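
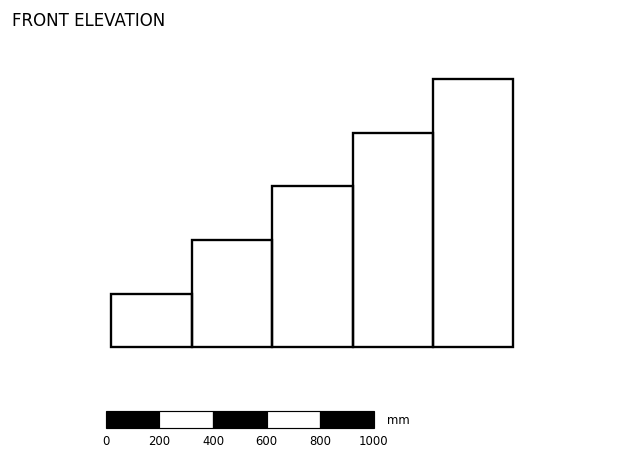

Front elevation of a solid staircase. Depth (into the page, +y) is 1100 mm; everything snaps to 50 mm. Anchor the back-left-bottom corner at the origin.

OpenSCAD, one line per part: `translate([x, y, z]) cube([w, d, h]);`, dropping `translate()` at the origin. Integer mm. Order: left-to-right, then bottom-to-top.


cube([300, 1100, 200]);
translate([300, 0, 0]) cube([300, 1100, 400]);
translate([600, 0, 0]) cube([300, 1100, 600]);
translate([900, 0, 0]) cube([300, 1100, 800]);
translate([1200, 0, 0]) cube([300, 1100, 1000]);


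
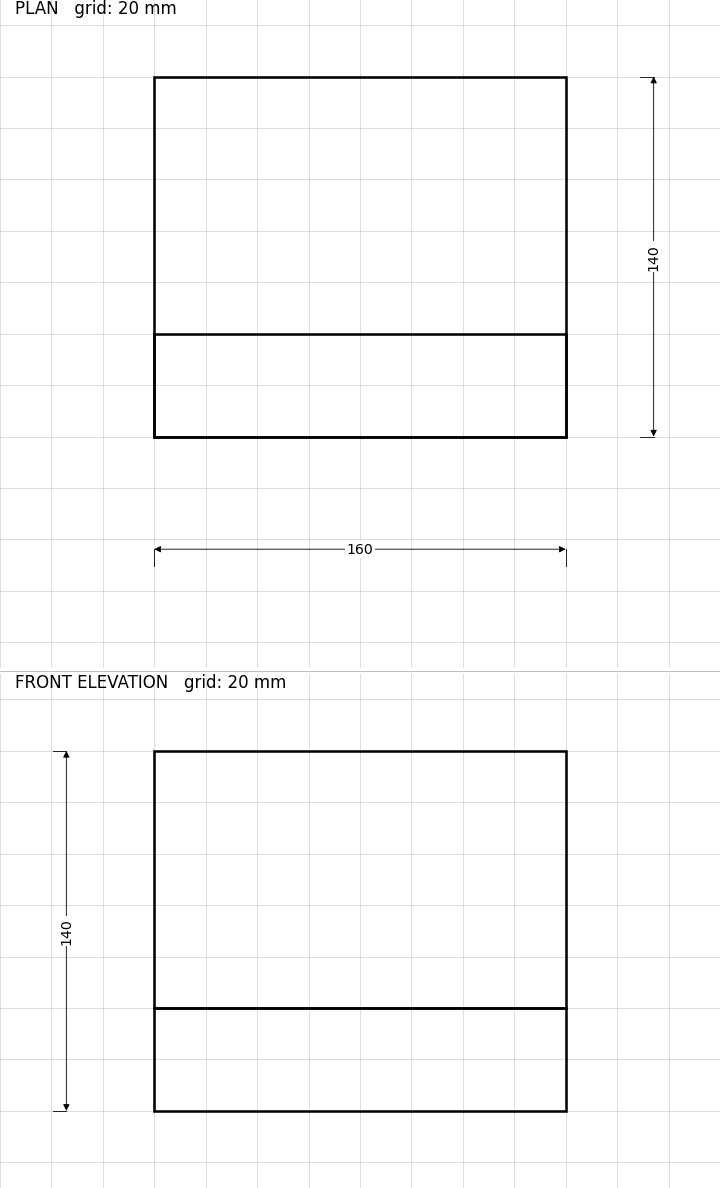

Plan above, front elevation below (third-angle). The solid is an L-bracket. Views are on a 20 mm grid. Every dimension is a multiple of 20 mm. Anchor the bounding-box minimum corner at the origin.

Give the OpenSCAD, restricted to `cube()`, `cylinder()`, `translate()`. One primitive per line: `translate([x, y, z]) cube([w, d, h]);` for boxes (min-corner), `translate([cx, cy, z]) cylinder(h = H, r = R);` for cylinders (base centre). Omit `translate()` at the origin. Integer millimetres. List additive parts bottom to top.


cube([160, 140, 40]);
translate([0, 0, 40]) cube([160, 40, 100]);


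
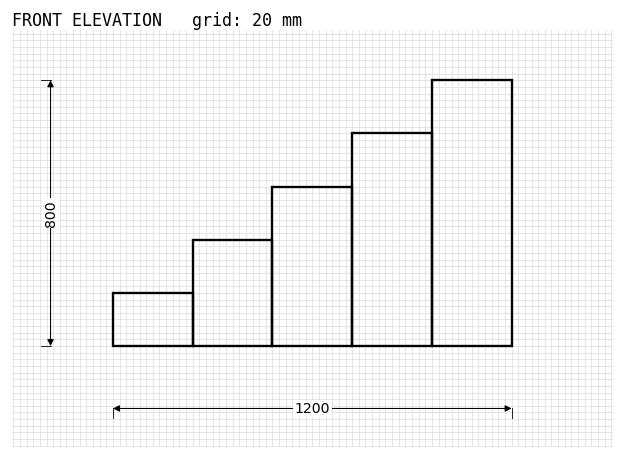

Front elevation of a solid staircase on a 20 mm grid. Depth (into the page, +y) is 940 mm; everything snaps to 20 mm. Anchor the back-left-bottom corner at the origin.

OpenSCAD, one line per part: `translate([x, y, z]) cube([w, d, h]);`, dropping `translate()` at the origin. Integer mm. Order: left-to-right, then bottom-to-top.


cube([240, 940, 160]);
translate([240, 0, 0]) cube([240, 940, 320]);
translate([480, 0, 0]) cube([240, 940, 480]);
translate([720, 0, 0]) cube([240, 940, 640]);
translate([960, 0, 0]) cube([240, 940, 800]);


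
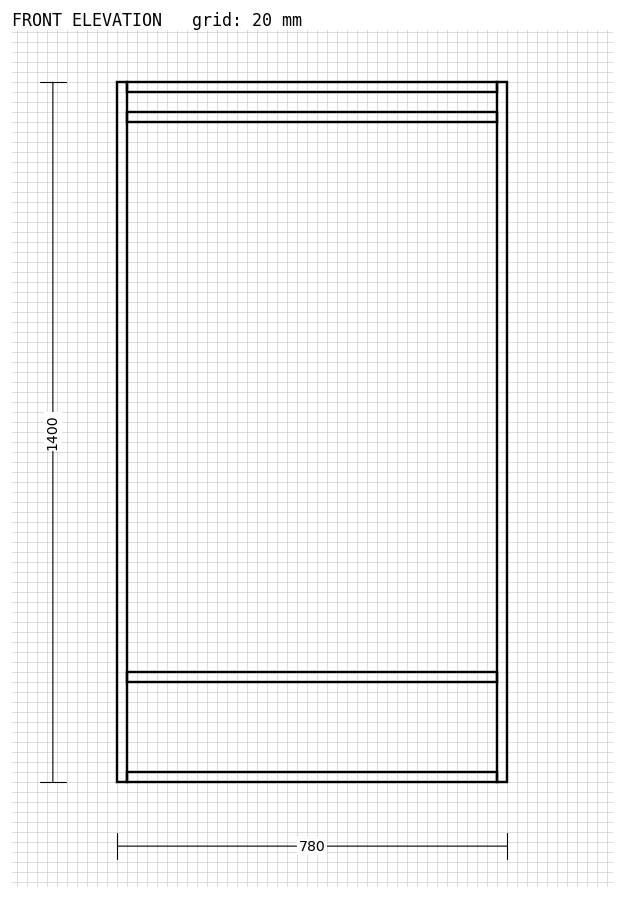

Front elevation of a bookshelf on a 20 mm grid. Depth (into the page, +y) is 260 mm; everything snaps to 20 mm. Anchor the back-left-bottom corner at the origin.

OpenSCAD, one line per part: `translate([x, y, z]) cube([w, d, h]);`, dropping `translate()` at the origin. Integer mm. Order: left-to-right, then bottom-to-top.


cube([20, 260, 1400]);
translate([20, 0, 0]) cube([740, 260, 20]);
translate([20, 0, 200]) cube([740, 260, 20]);
translate([20, 0, 1320]) cube([740, 260, 20]);
translate([20, 0, 1380]) cube([740, 260, 20]);
translate([760, 0, 0]) cube([20, 260, 1400]);


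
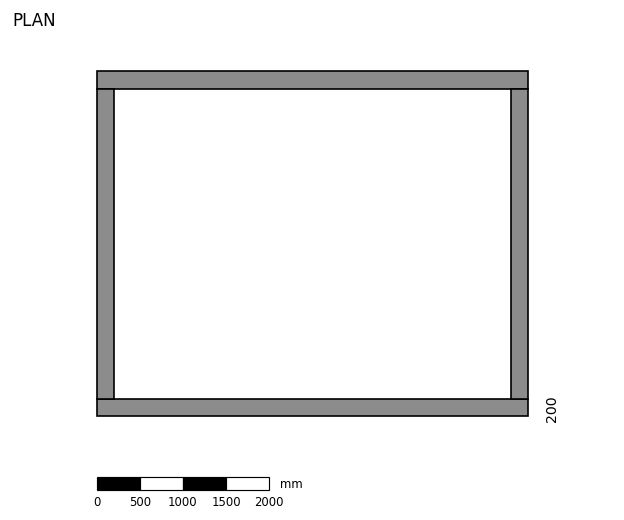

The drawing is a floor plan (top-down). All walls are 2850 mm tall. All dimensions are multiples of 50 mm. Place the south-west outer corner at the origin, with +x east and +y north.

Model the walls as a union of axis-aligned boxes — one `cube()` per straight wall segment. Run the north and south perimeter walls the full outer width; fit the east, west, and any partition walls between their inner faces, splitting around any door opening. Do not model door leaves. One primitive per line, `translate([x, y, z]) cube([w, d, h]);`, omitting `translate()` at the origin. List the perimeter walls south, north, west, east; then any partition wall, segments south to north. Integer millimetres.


cube([5000, 200, 2850]);
translate([0, 3800, 0]) cube([5000, 200, 2850]);
translate([0, 200, 0]) cube([200, 3600, 2850]);
translate([4800, 200, 0]) cube([200, 3600, 2850]);


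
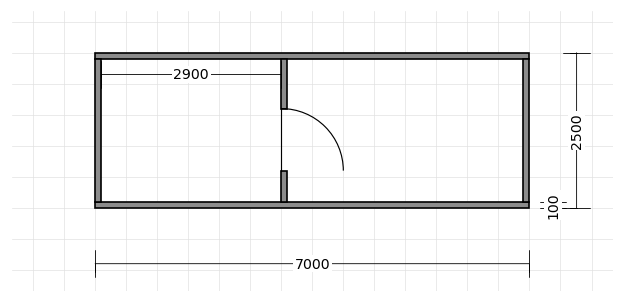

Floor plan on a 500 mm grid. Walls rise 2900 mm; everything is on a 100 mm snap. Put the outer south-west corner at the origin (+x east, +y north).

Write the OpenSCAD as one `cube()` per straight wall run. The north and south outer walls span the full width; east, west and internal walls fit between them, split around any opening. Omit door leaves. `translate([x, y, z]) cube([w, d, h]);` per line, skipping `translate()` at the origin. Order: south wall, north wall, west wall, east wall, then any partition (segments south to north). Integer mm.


cube([7000, 100, 2900]);
translate([0, 2400, 0]) cube([7000, 100, 2900]);
translate([0, 100, 0]) cube([100, 2300, 2900]);
translate([6900, 100, 0]) cube([100, 2300, 2900]);
translate([3000, 100, 0]) cube([100, 500, 2900]);
translate([3000, 1600, 0]) cube([100, 800, 2900]);


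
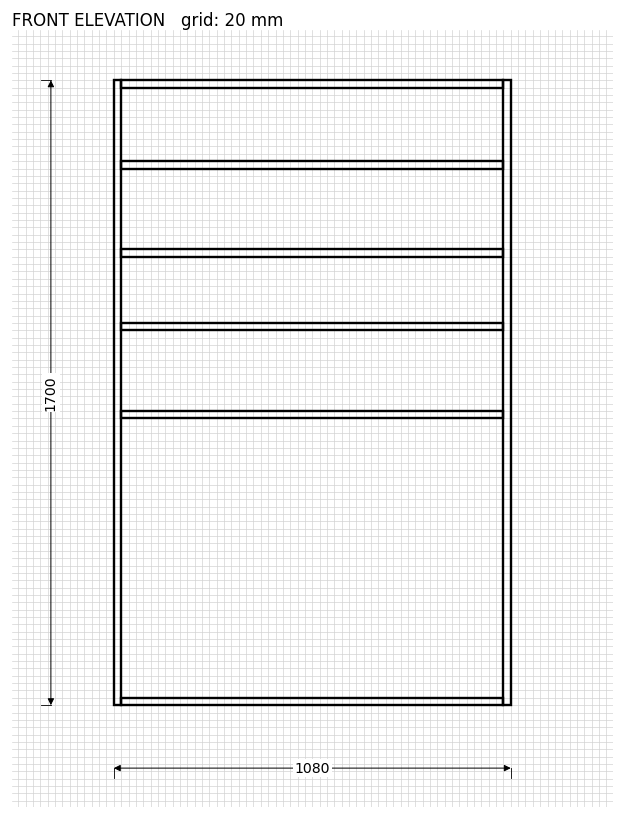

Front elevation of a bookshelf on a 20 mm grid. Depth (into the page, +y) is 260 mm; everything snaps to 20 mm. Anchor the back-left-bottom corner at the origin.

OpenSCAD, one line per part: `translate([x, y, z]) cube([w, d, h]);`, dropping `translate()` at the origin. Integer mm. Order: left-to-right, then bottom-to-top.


cube([20, 260, 1700]);
translate([20, 0, 0]) cube([1040, 260, 20]);
translate([20, 0, 780]) cube([1040, 260, 20]);
translate([20, 0, 1020]) cube([1040, 260, 20]);
translate([20, 0, 1220]) cube([1040, 260, 20]);
translate([20, 0, 1460]) cube([1040, 260, 20]);
translate([20, 0, 1680]) cube([1040, 260, 20]);
translate([1060, 0, 0]) cube([20, 260, 1700]);


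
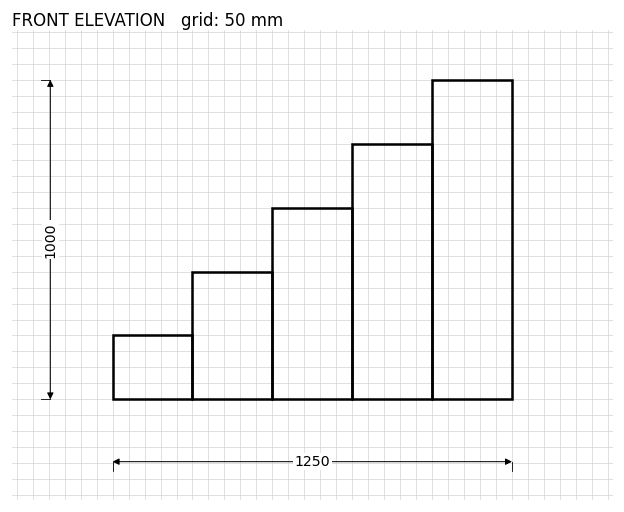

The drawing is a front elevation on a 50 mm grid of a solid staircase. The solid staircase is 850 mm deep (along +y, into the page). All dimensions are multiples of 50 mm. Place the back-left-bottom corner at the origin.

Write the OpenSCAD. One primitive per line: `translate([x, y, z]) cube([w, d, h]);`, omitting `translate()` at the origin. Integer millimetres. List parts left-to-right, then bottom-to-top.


cube([250, 850, 200]);
translate([250, 0, 0]) cube([250, 850, 400]);
translate([500, 0, 0]) cube([250, 850, 600]);
translate([750, 0, 0]) cube([250, 850, 800]);
translate([1000, 0, 0]) cube([250, 850, 1000]);


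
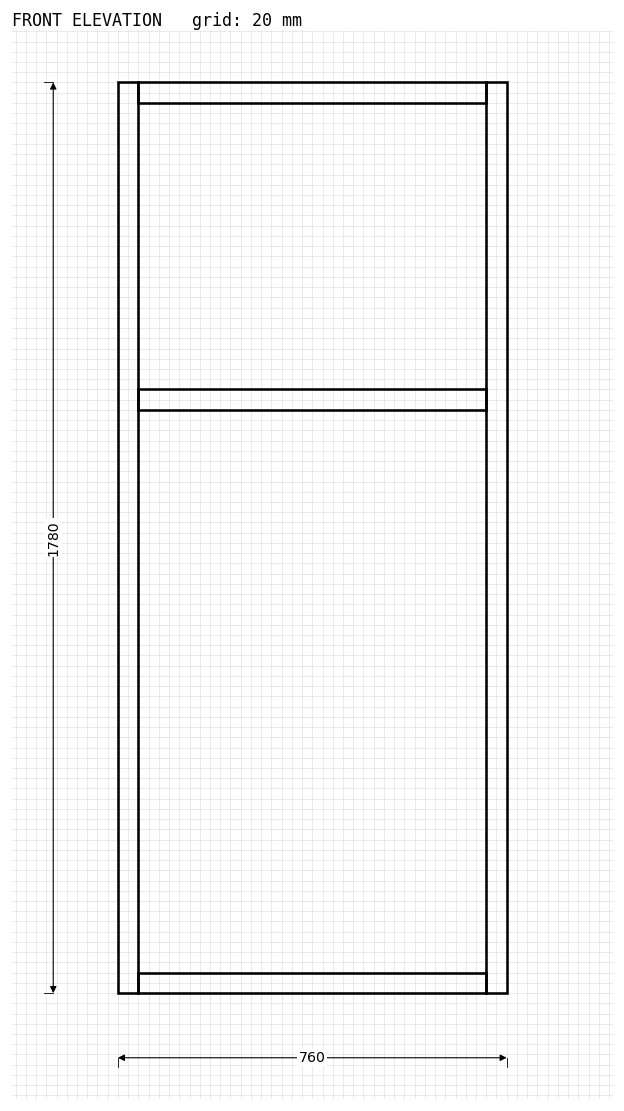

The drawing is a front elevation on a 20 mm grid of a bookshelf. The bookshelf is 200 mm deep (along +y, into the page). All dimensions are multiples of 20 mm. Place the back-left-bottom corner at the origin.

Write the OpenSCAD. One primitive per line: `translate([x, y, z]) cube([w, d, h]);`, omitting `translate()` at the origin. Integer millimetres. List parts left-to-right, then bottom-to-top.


cube([40, 200, 1780]);
translate([40, 0, 0]) cube([680, 200, 40]);
translate([40, 0, 1140]) cube([680, 200, 40]);
translate([40, 0, 1740]) cube([680, 200, 40]);
translate([720, 0, 0]) cube([40, 200, 1780]);


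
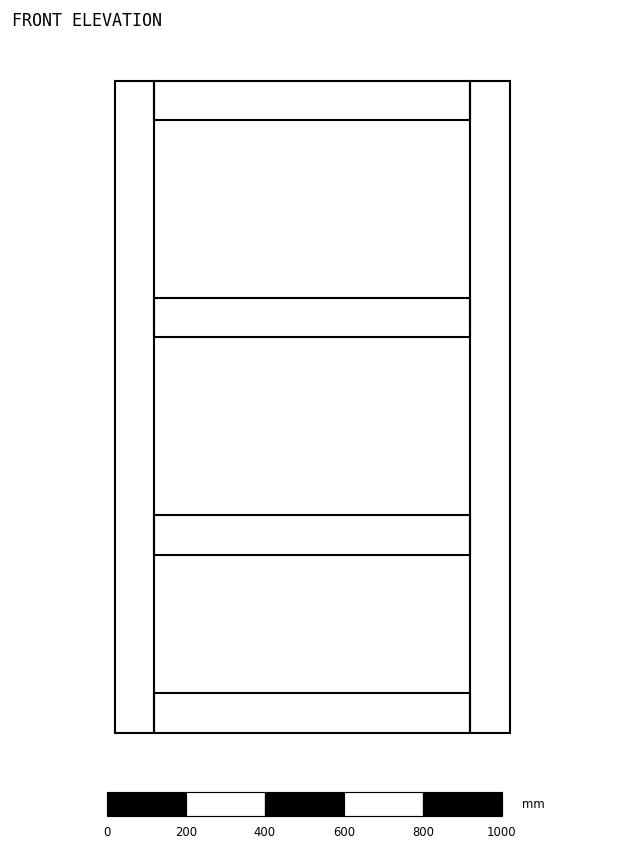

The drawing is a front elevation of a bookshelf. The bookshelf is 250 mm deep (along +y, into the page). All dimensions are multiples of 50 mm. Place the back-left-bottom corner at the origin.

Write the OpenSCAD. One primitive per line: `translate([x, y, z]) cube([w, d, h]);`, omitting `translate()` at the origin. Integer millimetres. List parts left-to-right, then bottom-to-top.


cube([100, 250, 1650]);
translate([100, 0, 0]) cube([800, 250, 100]);
translate([100, 0, 450]) cube([800, 250, 100]);
translate([100, 0, 1000]) cube([800, 250, 100]);
translate([100, 0, 1550]) cube([800, 250, 100]);
translate([900, 0, 0]) cube([100, 250, 1650]);


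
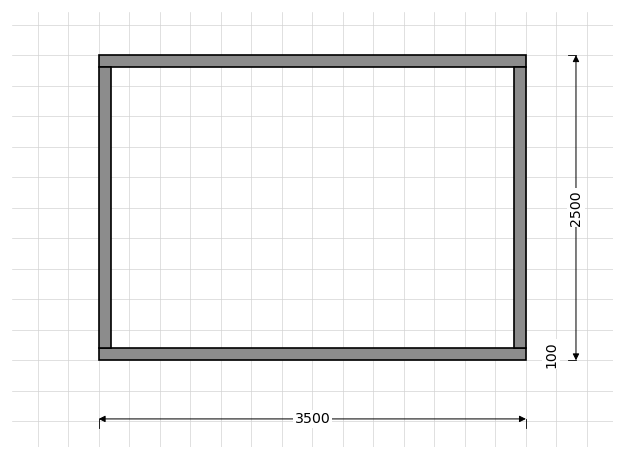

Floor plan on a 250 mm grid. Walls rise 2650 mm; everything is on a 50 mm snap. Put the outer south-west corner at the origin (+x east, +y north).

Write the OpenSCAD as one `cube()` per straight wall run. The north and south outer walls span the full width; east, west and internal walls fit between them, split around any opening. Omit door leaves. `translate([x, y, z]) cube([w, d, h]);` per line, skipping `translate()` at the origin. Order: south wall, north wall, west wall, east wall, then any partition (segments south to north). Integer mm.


cube([3500, 100, 2650]);
translate([0, 2400, 0]) cube([3500, 100, 2650]);
translate([0, 100, 0]) cube([100, 2300, 2650]);
translate([3400, 100, 0]) cube([100, 2300, 2650]);


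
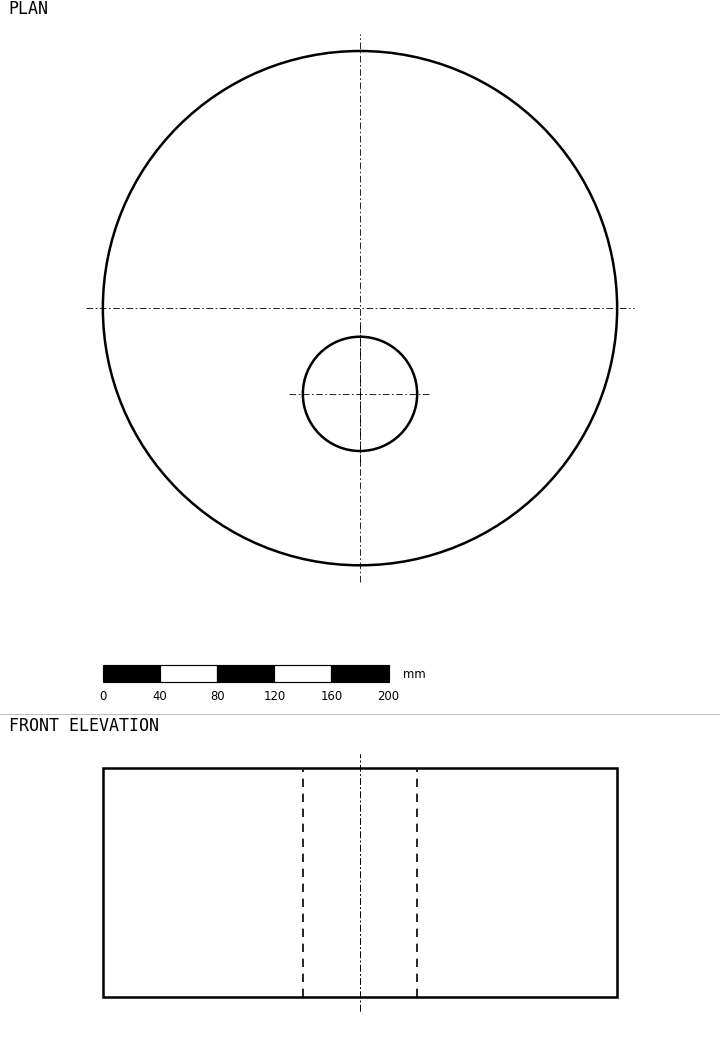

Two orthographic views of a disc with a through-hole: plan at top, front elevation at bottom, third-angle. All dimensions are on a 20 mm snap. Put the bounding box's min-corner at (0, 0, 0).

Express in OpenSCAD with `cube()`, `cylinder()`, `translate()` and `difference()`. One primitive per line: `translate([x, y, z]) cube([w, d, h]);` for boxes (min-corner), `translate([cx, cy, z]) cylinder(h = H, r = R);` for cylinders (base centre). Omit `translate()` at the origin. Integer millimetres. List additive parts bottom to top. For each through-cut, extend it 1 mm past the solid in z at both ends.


difference() {
  translate([180, 180, 0]) cylinder(h = 160, r = 180);
  translate([180, 120, -1]) cylinder(h = 162, r = 40);
}


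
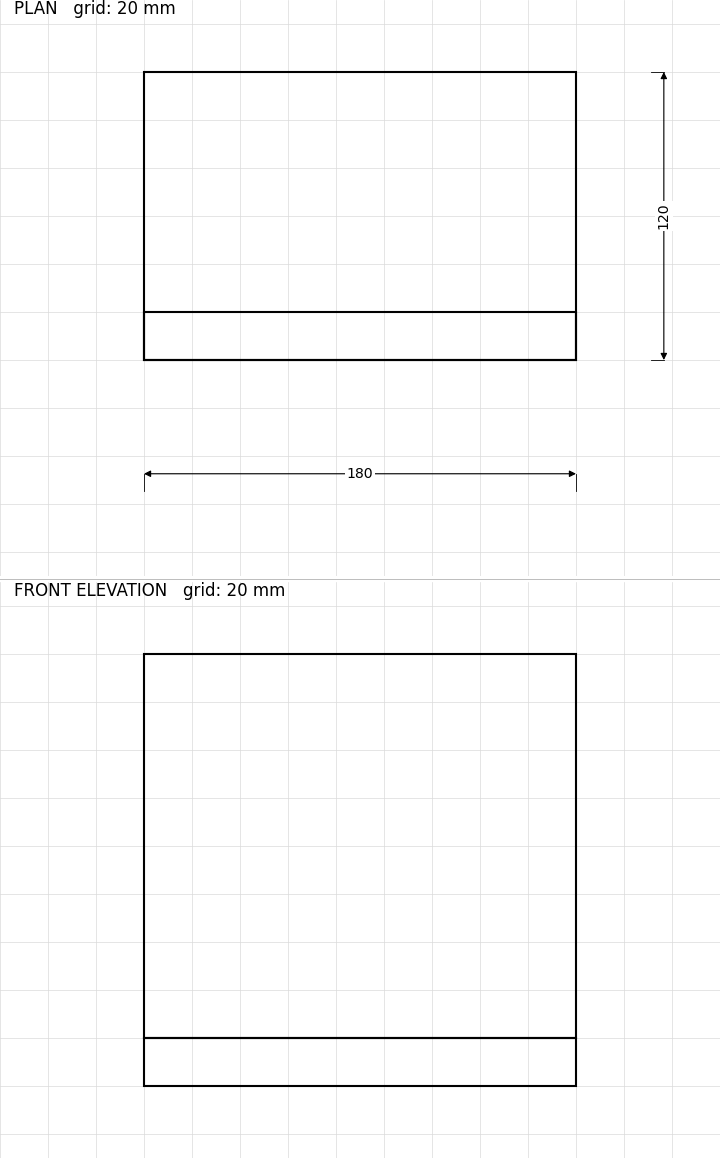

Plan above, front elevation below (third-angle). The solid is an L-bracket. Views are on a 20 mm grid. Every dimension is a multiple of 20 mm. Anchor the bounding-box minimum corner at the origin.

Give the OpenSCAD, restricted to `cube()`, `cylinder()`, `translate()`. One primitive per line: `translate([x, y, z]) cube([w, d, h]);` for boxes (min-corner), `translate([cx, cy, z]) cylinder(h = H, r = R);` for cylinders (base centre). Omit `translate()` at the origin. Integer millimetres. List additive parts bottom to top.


cube([180, 120, 20]);
translate([0, 0, 20]) cube([180, 20, 160]);


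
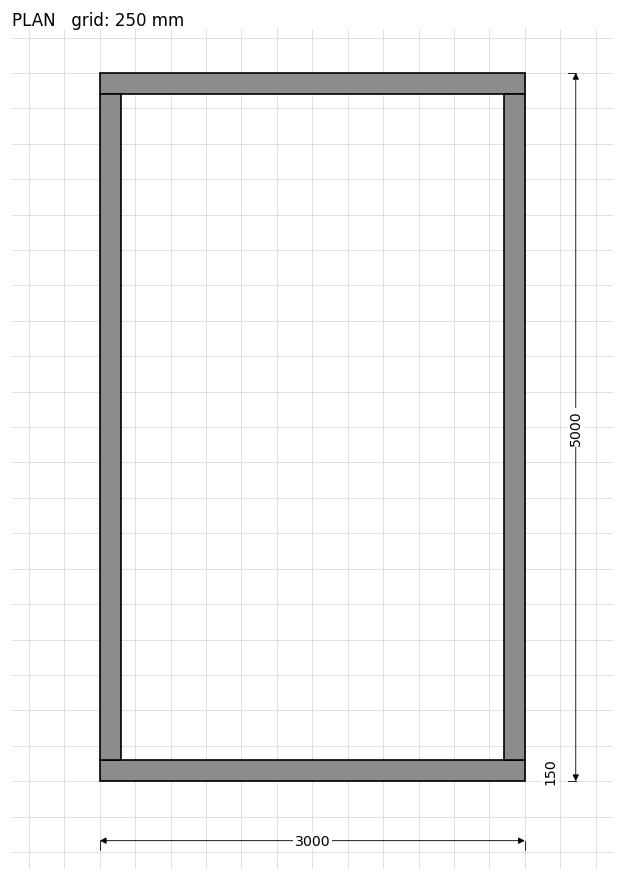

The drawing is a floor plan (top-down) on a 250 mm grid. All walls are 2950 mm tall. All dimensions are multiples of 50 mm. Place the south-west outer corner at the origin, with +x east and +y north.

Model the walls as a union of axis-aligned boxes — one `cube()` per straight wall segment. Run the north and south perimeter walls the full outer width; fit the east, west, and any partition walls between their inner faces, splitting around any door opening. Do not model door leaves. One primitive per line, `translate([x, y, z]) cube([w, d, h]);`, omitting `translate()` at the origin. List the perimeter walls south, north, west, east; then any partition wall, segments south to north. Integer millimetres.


cube([3000, 150, 2950]);
translate([0, 4850, 0]) cube([3000, 150, 2950]);
translate([0, 150, 0]) cube([150, 4700, 2950]);
translate([2850, 150, 0]) cube([150, 4700, 2950]);


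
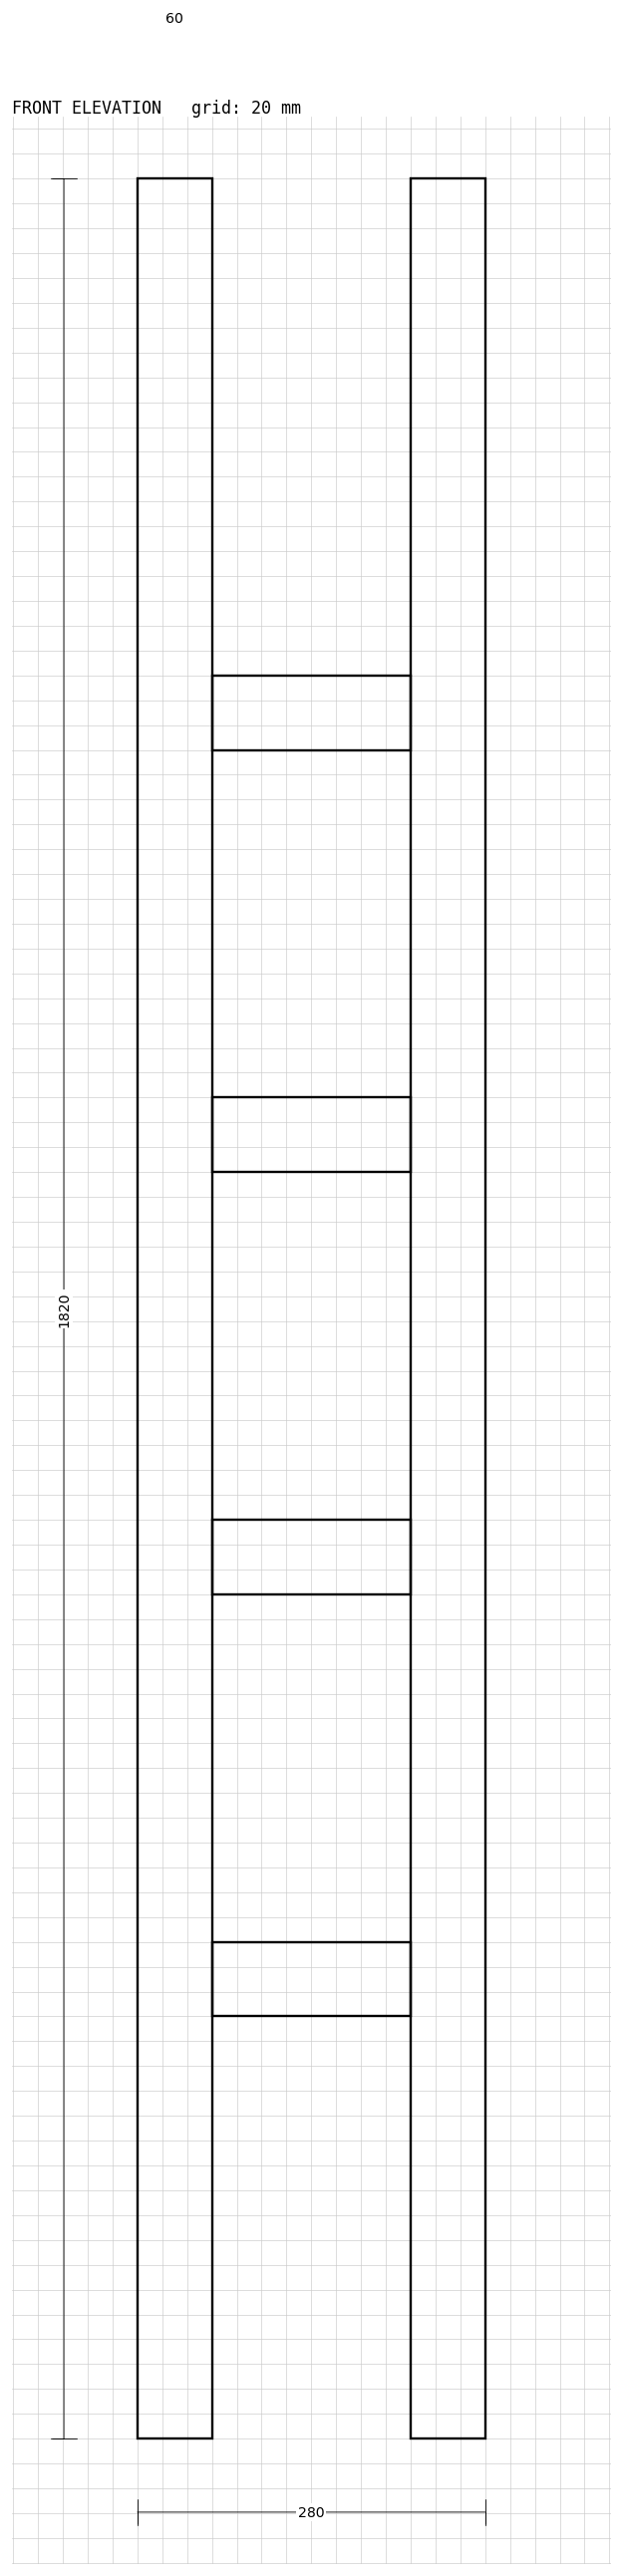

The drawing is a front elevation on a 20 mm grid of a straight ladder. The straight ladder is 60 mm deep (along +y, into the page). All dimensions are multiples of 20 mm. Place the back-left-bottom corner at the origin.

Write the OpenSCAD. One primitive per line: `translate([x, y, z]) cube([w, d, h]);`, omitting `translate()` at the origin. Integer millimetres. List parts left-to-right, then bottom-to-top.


cube([60, 60, 1820]);
translate([60, 0, 340]) cube([160, 60, 60]);
translate([60, 0, 680]) cube([160, 60, 60]);
translate([60, 0, 1020]) cube([160, 60, 60]);
translate([60, 0, 1360]) cube([160, 60, 60]);
translate([220, 0, 0]) cube([60, 60, 1820]);


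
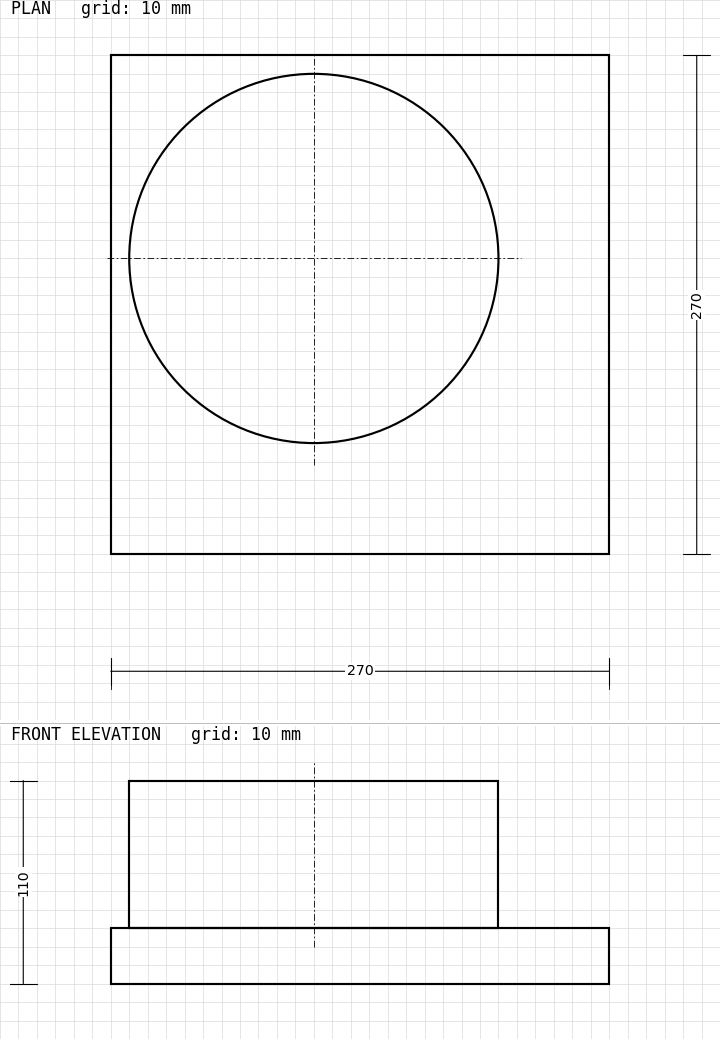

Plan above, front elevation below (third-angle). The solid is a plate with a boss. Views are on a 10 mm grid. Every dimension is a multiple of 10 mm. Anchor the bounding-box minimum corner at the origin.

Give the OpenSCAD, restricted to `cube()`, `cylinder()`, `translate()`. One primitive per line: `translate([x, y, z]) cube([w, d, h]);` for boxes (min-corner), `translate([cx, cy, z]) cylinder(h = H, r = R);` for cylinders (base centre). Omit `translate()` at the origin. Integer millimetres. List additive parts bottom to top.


cube([270, 270, 30]);
translate([110, 160, 30]) cylinder(h = 80, r = 100);


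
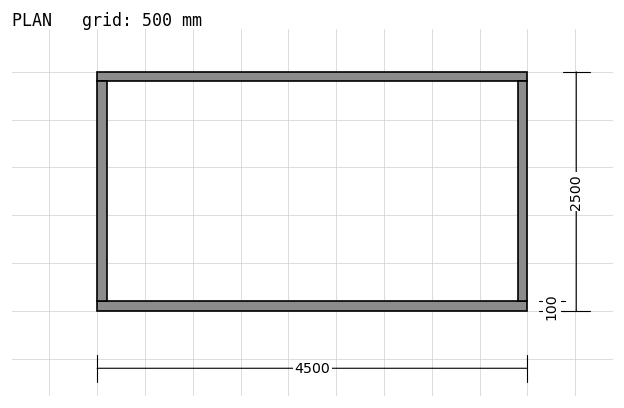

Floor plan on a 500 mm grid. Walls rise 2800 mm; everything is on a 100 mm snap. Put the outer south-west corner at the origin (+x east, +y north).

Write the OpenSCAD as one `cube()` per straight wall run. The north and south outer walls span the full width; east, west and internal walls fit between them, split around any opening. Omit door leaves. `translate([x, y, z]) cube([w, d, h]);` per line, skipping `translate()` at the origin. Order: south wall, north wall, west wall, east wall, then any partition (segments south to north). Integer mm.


cube([4500, 100, 2800]);
translate([0, 2400, 0]) cube([4500, 100, 2800]);
translate([0, 100, 0]) cube([100, 2300, 2800]);
translate([4400, 100, 0]) cube([100, 2300, 2800]);


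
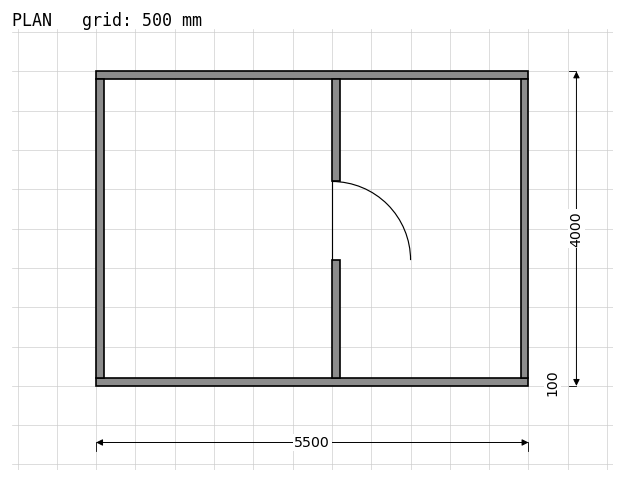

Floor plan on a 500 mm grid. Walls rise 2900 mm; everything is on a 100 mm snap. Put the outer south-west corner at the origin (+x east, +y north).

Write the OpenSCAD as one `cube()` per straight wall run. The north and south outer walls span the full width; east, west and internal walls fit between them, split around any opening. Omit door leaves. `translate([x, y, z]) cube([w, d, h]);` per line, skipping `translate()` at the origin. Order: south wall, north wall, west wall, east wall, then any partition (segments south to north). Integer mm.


cube([5500, 100, 2900]);
translate([0, 3900, 0]) cube([5500, 100, 2900]);
translate([0, 100, 0]) cube([100, 3800, 2900]);
translate([5400, 100, 0]) cube([100, 3800, 2900]);
translate([3000, 100, 0]) cube([100, 1500, 2900]);
translate([3000, 2600, 0]) cube([100, 1300, 2900]);


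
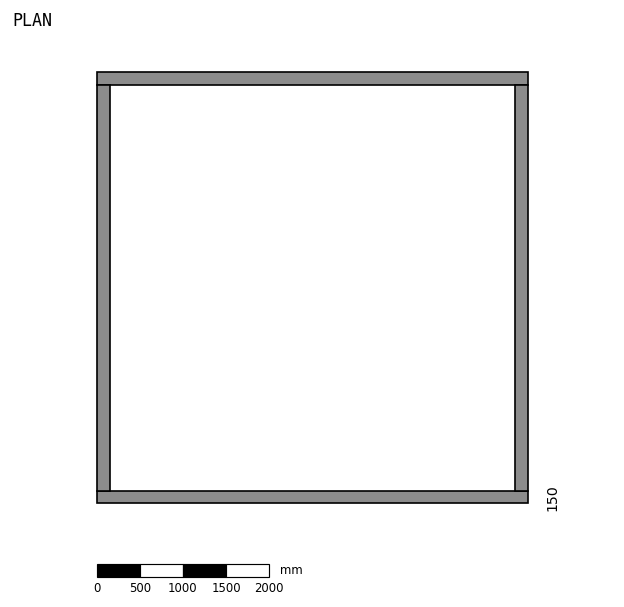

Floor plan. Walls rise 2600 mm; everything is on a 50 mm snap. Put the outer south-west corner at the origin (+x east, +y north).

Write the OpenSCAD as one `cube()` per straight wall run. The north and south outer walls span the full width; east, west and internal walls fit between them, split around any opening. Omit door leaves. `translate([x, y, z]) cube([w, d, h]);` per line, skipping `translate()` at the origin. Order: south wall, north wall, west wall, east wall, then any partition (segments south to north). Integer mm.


cube([5000, 150, 2600]);
translate([0, 4850, 0]) cube([5000, 150, 2600]);
translate([0, 150, 0]) cube([150, 4700, 2600]);
translate([4850, 150, 0]) cube([150, 4700, 2600]);


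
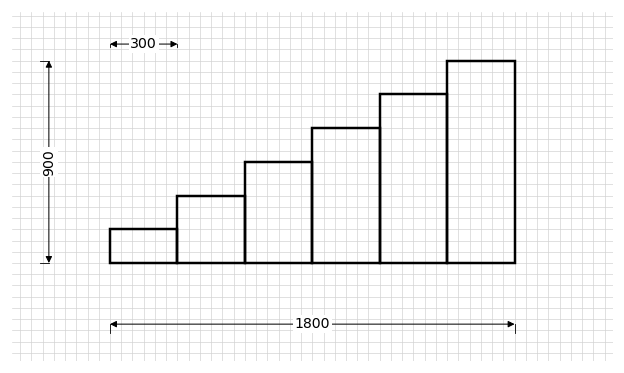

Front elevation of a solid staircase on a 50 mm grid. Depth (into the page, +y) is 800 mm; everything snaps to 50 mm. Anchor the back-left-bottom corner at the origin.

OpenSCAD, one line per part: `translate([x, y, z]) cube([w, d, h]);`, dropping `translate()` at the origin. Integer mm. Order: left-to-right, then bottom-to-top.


cube([300, 800, 150]);
translate([300, 0, 0]) cube([300, 800, 300]);
translate([600, 0, 0]) cube([300, 800, 450]);
translate([900, 0, 0]) cube([300, 800, 600]);
translate([1200, 0, 0]) cube([300, 800, 750]);
translate([1500, 0, 0]) cube([300, 800, 900]);


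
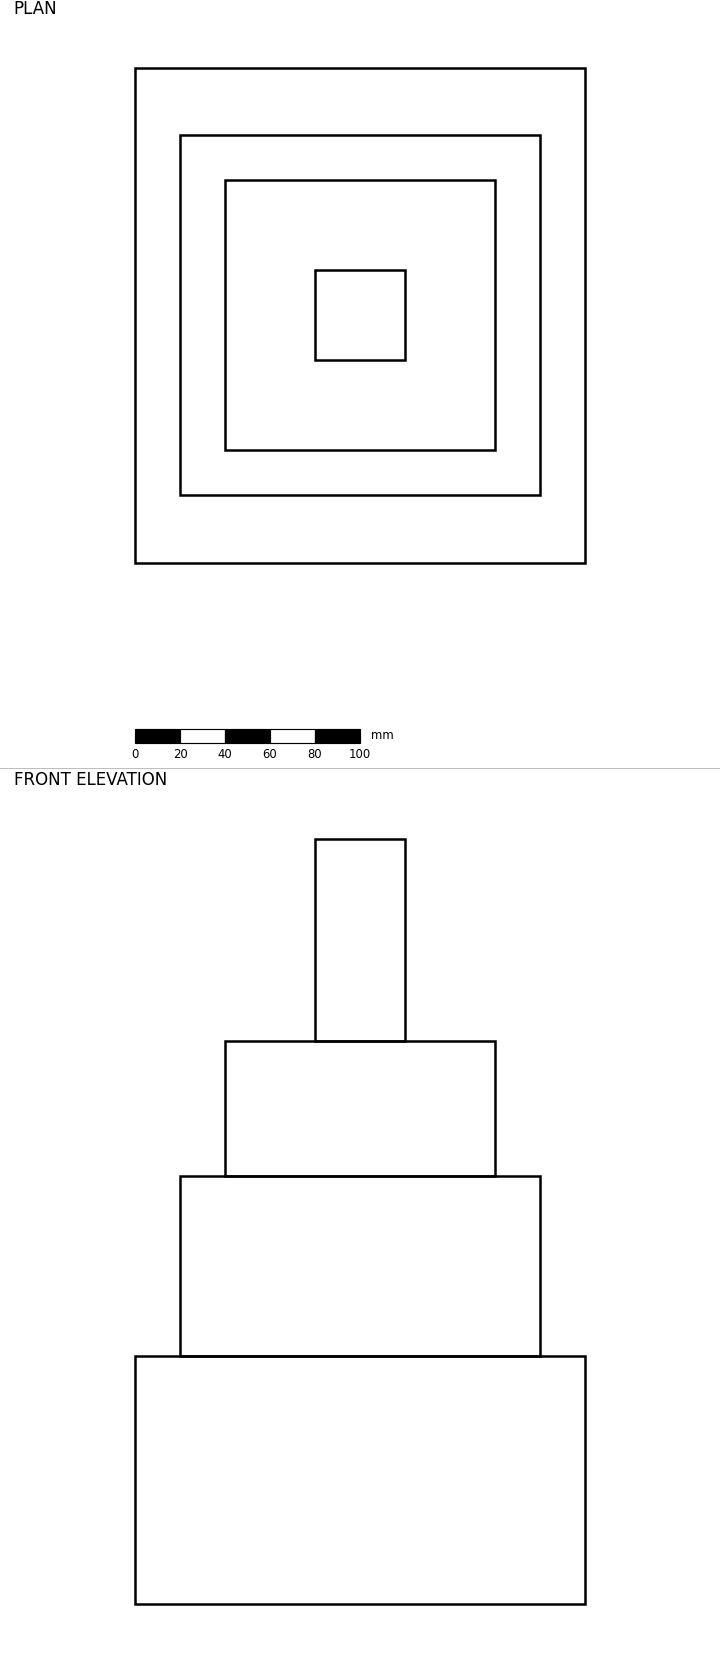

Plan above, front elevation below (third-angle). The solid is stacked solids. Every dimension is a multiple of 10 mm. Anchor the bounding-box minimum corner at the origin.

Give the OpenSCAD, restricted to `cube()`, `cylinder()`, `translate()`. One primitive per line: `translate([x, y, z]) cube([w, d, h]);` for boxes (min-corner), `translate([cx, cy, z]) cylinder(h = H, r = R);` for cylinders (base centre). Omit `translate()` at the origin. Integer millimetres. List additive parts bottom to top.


cube([200, 220, 110]);
translate([20, 30, 110]) cube([160, 160, 80]);
translate([40, 50, 190]) cube([120, 120, 60]);
translate([80, 90, 250]) cube([40, 40, 90]);


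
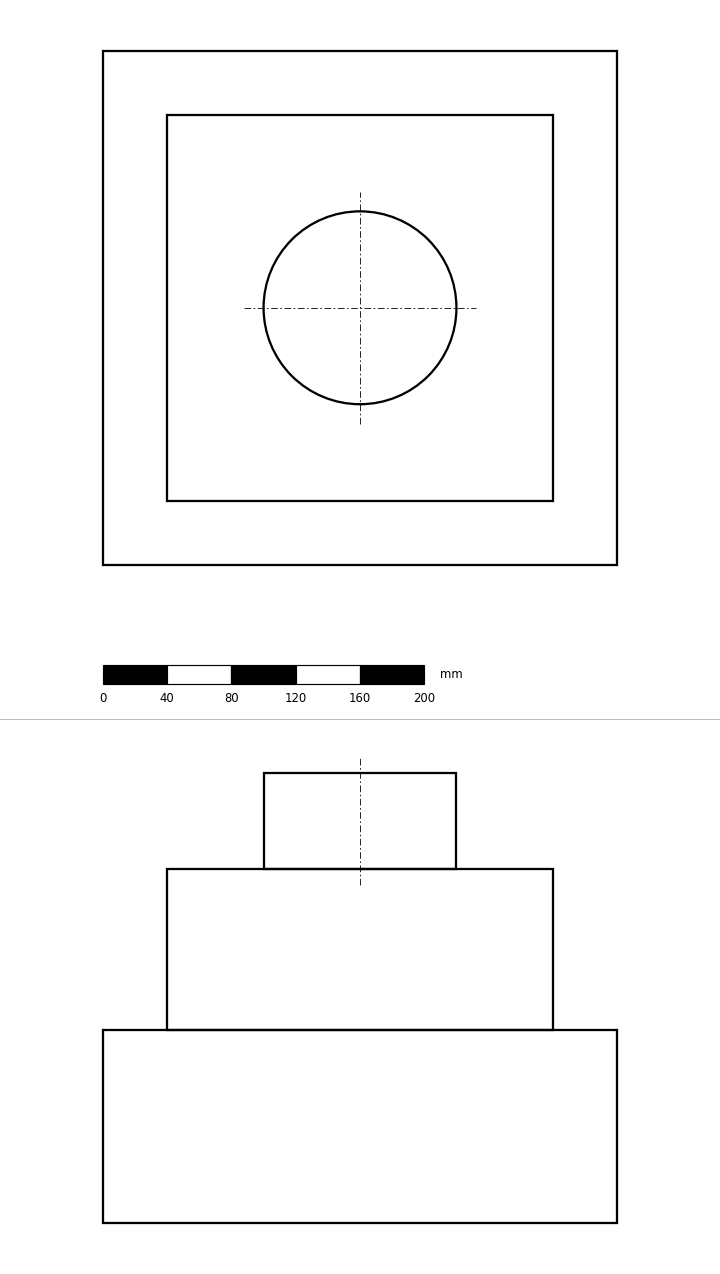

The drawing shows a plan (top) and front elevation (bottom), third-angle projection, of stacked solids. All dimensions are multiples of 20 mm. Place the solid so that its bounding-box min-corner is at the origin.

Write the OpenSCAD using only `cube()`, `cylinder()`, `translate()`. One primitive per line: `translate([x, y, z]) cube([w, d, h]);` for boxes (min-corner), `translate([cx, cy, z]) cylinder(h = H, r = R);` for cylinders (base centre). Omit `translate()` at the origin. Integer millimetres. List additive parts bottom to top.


cube([320, 320, 120]);
translate([40, 40, 120]) cube([240, 240, 100]);
translate([160, 160, 220]) cylinder(h = 60, r = 60);


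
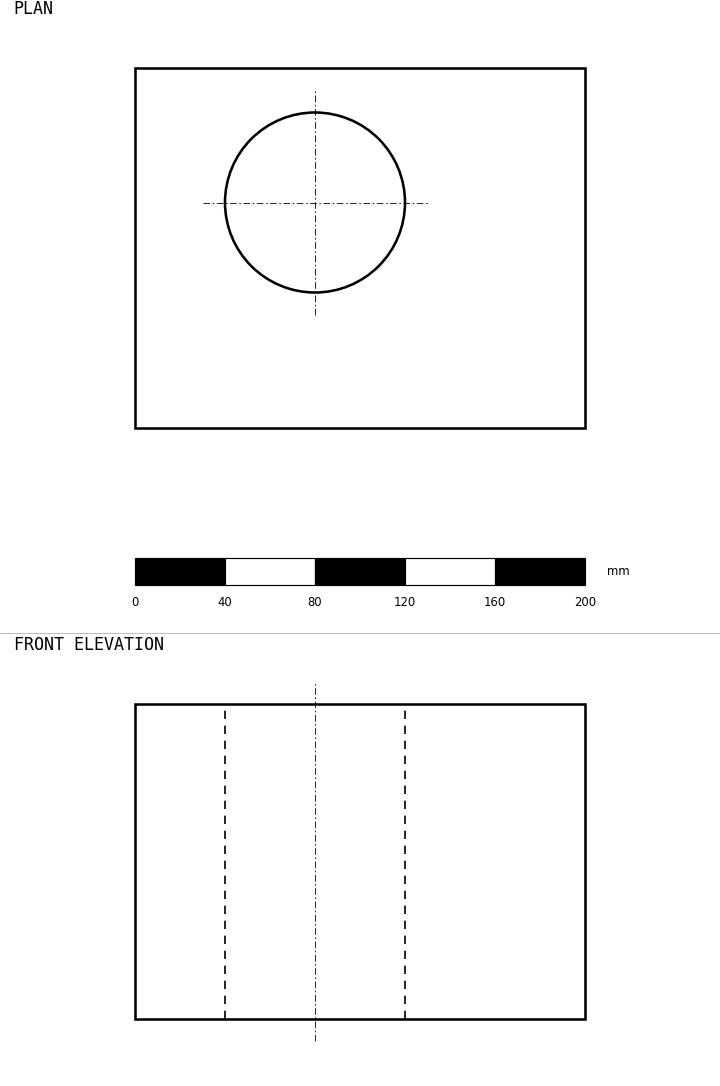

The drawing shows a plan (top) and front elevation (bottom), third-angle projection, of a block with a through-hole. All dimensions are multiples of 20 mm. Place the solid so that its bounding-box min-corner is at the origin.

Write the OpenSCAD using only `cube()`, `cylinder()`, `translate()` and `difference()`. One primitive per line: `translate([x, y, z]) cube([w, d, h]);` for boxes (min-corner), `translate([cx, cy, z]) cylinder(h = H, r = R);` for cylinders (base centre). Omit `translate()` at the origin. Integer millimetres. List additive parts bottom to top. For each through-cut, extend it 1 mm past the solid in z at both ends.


difference() {
  cube([200, 160, 140]);
  translate([80, 100, -1]) cylinder(h = 142, r = 40);
}


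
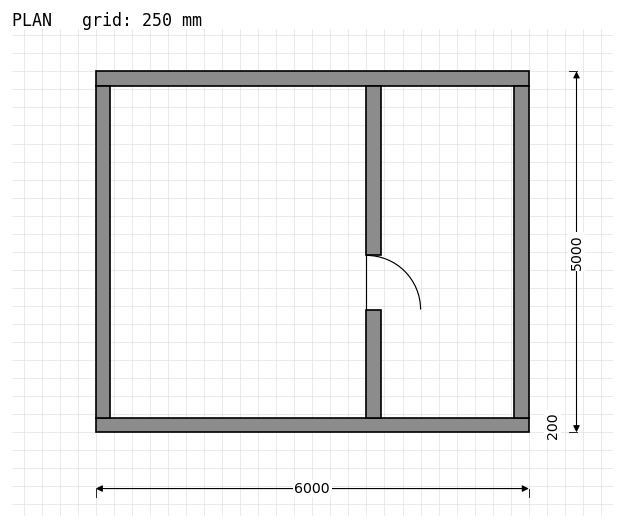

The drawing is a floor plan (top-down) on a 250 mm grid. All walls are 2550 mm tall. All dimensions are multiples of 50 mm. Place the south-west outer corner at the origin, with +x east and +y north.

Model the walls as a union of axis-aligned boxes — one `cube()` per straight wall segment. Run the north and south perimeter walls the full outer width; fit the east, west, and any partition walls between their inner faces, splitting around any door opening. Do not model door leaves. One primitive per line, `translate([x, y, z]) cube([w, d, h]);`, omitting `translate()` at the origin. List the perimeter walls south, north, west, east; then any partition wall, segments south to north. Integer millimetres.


cube([6000, 200, 2550]);
translate([0, 4800, 0]) cube([6000, 200, 2550]);
translate([0, 200, 0]) cube([200, 4600, 2550]);
translate([5800, 200, 0]) cube([200, 4600, 2550]);
translate([3750, 200, 0]) cube([200, 1500, 2550]);
translate([3750, 2450, 0]) cube([200, 2350, 2550]);


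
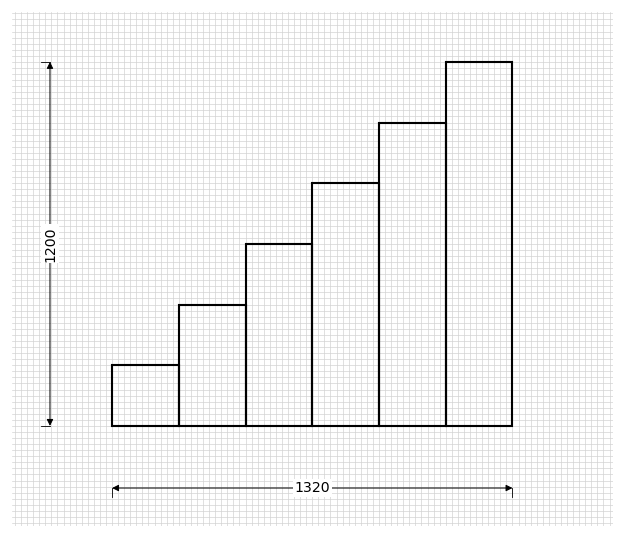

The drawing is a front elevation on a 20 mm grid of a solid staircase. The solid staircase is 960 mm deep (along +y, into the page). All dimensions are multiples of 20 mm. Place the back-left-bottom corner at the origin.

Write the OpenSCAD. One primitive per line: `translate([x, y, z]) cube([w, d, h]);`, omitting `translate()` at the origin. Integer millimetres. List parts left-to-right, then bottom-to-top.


cube([220, 960, 200]);
translate([220, 0, 0]) cube([220, 960, 400]);
translate([440, 0, 0]) cube([220, 960, 600]);
translate([660, 0, 0]) cube([220, 960, 800]);
translate([880, 0, 0]) cube([220, 960, 1000]);
translate([1100, 0, 0]) cube([220, 960, 1200]);


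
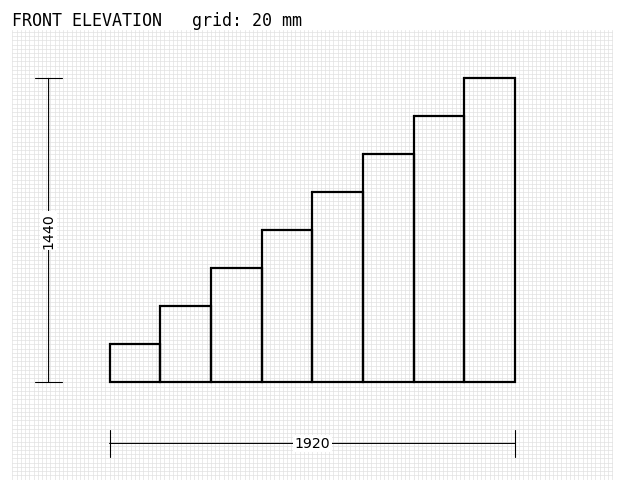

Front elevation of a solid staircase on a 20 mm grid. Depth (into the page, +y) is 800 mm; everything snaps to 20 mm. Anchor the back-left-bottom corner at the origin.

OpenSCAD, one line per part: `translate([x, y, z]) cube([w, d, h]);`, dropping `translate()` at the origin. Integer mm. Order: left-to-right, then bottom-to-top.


cube([240, 800, 180]);
translate([240, 0, 0]) cube([240, 800, 360]);
translate([480, 0, 0]) cube([240, 800, 540]);
translate([720, 0, 0]) cube([240, 800, 720]);
translate([960, 0, 0]) cube([240, 800, 900]);
translate([1200, 0, 0]) cube([240, 800, 1080]);
translate([1440, 0, 0]) cube([240, 800, 1260]);
translate([1680, 0, 0]) cube([240, 800, 1440]);


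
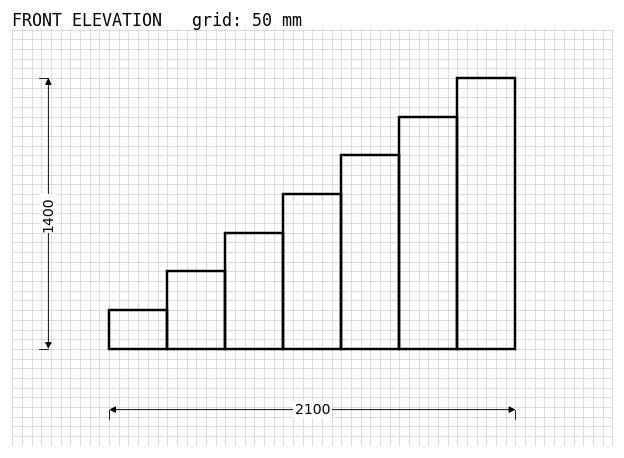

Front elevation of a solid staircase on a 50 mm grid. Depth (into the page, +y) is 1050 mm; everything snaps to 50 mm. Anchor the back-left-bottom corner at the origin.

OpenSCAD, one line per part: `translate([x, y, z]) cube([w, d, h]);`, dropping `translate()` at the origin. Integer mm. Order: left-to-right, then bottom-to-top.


cube([300, 1050, 200]);
translate([300, 0, 0]) cube([300, 1050, 400]);
translate([600, 0, 0]) cube([300, 1050, 600]);
translate([900, 0, 0]) cube([300, 1050, 800]);
translate([1200, 0, 0]) cube([300, 1050, 1000]);
translate([1500, 0, 0]) cube([300, 1050, 1200]);
translate([1800, 0, 0]) cube([300, 1050, 1400]);


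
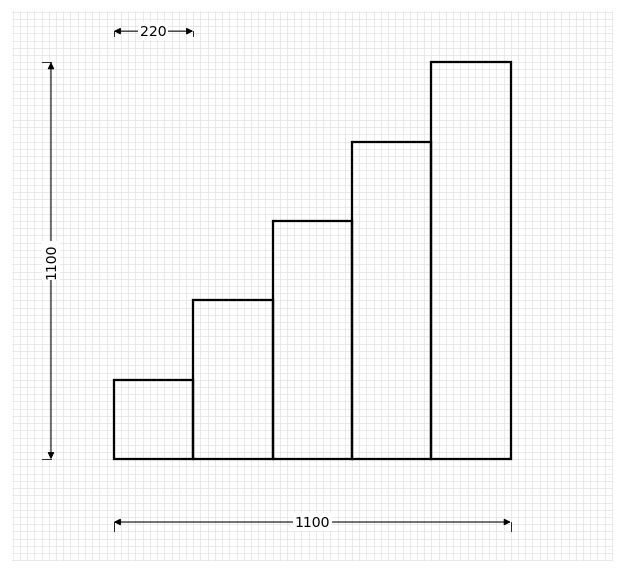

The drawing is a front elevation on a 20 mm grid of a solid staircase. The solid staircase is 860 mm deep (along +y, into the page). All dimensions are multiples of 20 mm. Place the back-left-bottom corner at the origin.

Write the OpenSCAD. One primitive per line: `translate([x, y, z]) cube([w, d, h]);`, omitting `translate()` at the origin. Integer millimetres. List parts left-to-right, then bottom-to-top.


cube([220, 860, 220]);
translate([220, 0, 0]) cube([220, 860, 440]);
translate([440, 0, 0]) cube([220, 860, 660]);
translate([660, 0, 0]) cube([220, 860, 880]);
translate([880, 0, 0]) cube([220, 860, 1100]);


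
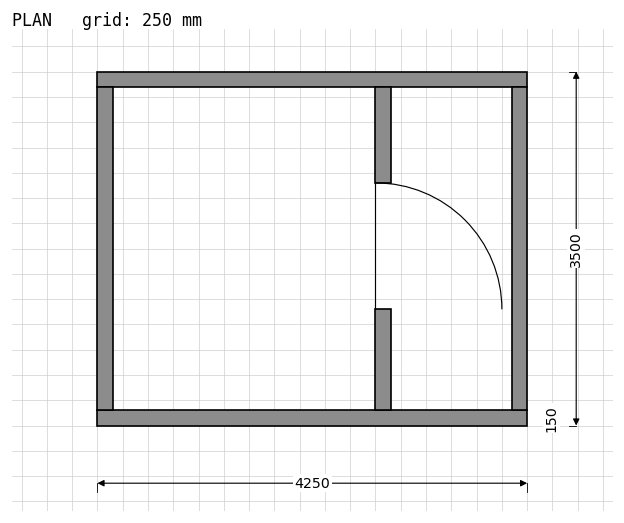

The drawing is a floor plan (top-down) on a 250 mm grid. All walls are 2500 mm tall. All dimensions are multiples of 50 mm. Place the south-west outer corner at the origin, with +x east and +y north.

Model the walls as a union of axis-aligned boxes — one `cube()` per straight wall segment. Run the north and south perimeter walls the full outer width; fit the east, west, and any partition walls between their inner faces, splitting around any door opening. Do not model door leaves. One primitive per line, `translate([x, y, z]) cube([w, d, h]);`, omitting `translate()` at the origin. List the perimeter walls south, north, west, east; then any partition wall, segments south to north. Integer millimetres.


cube([4250, 150, 2500]);
translate([0, 3350, 0]) cube([4250, 150, 2500]);
translate([0, 150, 0]) cube([150, 3200, 2500]);
translate([4100, 150, 0]) cube([150, 3200, 2500]);
translate([2750, 150, 0]) cube([150, 1000, 2500]);
translate([2750, 2400, 0]) cube([150, 950, 2500]);


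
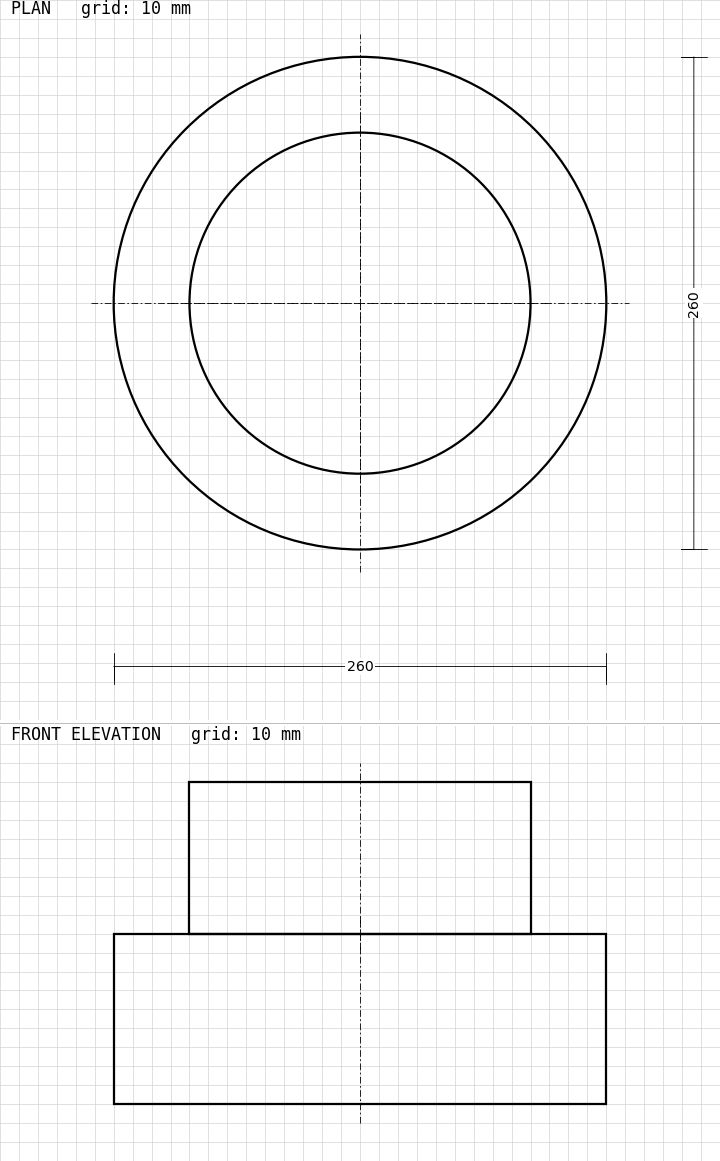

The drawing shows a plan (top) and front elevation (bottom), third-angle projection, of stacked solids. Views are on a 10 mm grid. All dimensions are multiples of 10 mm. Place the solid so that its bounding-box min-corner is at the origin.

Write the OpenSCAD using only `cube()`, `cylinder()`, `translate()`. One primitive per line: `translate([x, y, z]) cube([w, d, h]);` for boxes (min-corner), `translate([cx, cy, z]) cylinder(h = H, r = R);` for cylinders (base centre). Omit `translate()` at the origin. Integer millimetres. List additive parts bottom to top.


translate([130, 130, 0]) cylinder(h = 90, r = 130);
translate([130, 130, 90]) cylinder(h = 80, r = 90);


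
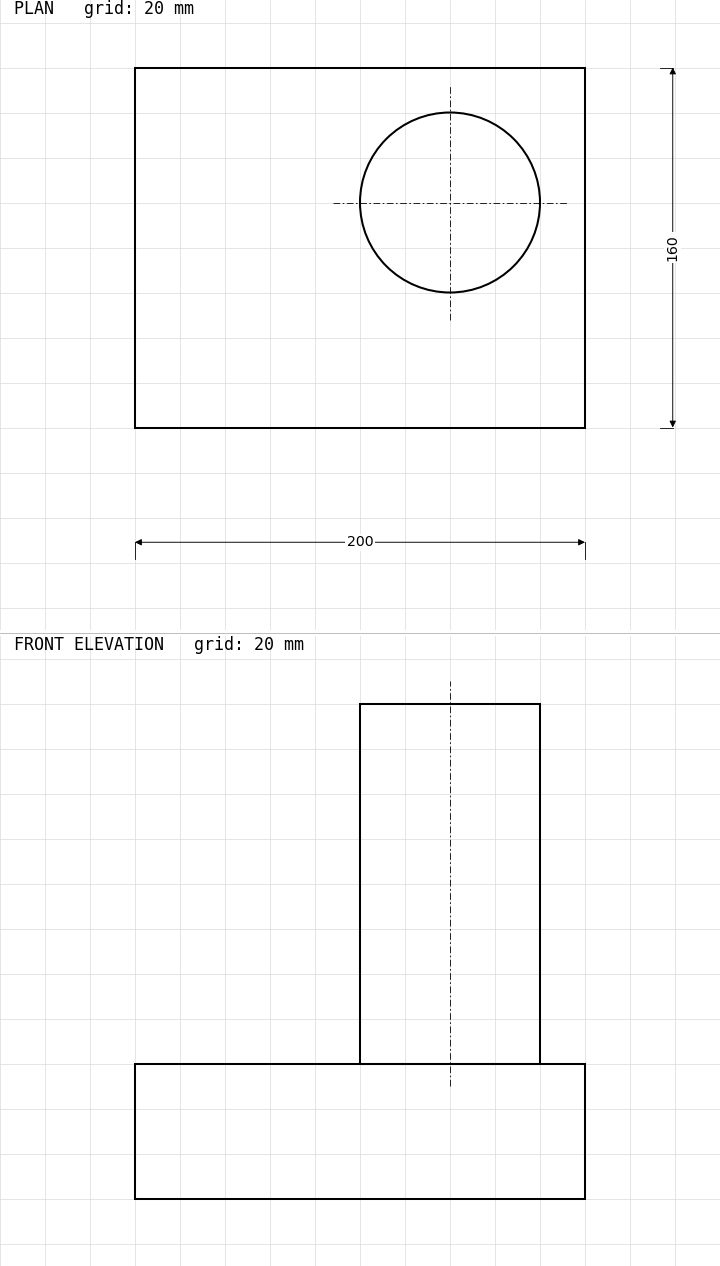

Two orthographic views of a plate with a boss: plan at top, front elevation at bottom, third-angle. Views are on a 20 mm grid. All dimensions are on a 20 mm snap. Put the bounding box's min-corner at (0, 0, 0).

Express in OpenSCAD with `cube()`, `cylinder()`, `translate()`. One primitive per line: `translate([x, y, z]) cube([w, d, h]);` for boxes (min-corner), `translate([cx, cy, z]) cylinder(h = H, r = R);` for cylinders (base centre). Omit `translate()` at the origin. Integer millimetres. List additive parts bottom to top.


cube([200, 160, 60]);
translate([140, 100, 60]) cylinder(h = 160, r = 40);


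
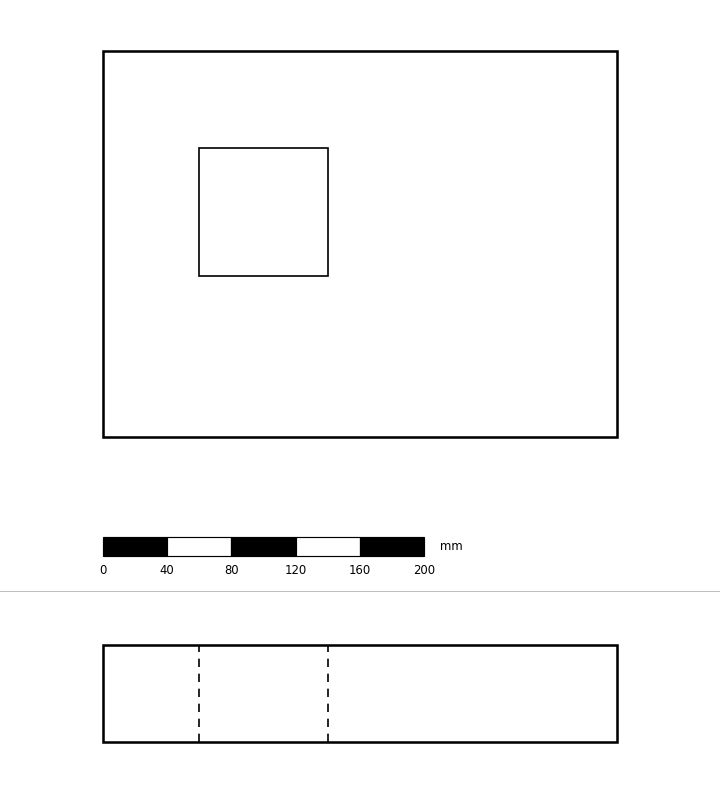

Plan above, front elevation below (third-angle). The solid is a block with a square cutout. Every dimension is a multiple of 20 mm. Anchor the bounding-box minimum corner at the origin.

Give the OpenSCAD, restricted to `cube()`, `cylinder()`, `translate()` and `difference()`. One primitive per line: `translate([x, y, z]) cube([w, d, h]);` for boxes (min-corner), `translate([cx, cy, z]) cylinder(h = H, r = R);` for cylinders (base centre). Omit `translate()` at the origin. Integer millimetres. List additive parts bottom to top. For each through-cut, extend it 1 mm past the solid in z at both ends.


difference() {
  cube([320, 240, 60]);
  translate([60, 100, -1]) cube([80, 80, 62]);
}


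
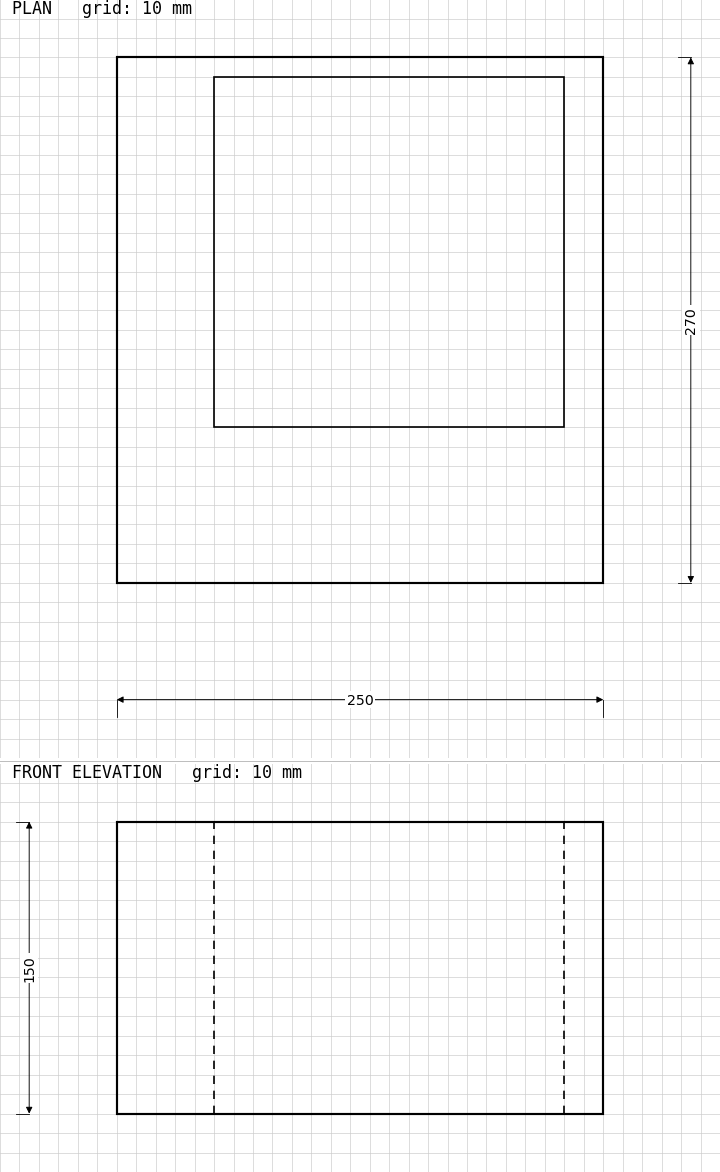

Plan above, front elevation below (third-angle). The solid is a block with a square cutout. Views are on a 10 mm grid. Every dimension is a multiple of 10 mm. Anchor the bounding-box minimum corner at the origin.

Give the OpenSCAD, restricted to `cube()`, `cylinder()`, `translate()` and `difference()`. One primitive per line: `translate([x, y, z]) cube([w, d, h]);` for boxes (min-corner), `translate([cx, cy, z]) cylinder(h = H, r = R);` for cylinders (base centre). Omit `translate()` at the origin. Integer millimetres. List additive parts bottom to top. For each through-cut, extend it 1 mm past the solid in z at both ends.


difference() {
  cube([250, 270, 150]);
  translate([50, 80, -1]) cube([180, 180, 152]);
}


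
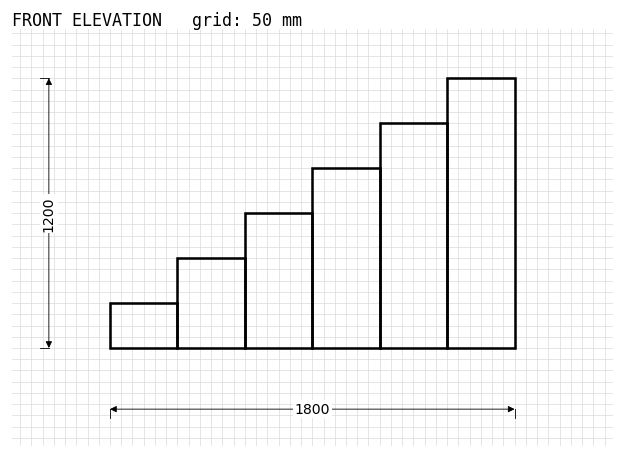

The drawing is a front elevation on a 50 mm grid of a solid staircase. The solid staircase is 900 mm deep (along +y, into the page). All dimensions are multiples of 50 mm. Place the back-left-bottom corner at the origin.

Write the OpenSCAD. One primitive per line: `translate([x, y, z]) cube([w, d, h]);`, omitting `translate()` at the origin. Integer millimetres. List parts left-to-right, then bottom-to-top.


cube([300, 900, 200]);
translate([300, 0, 0]) cube([300, 900, 400]);
translate([600, 0, 0]) cube([300, 900, 600]);
translate([900, 0, 0]) cube([300, 900, 800]);
translate([1200, 0, 0]) cube([300, 900, 1000]);
translate([1500, 0, 0]) cube([300, 900, 1200]);


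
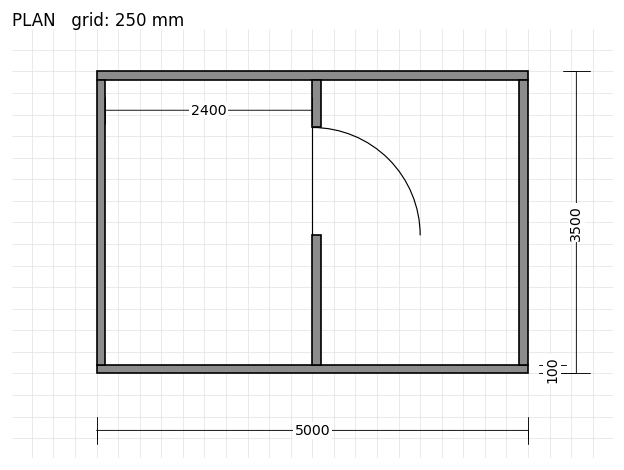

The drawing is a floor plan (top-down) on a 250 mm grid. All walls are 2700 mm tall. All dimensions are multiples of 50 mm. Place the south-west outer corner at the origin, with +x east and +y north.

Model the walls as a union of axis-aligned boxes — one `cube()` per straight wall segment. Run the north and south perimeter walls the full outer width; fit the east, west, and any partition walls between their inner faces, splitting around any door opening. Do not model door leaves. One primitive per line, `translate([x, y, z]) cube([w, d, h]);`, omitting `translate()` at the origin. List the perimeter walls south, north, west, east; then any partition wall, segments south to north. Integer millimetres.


cube([5000, 100, 2700]);
translate([0, 3400, 0]) cube([5000, 100, 2700]);
translate([0, 100, 0]) cube([100, 3300, 2700]);
translate([4900, 100, 0]) cube([100, 3300, 2700]);
translate([2500, 100, 0]) cube([100, 1500, 2700]);
translate([2500, 2850, 0]) cube([100, 550, 2700]);


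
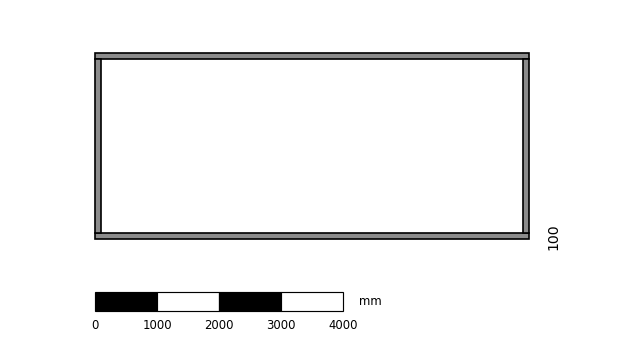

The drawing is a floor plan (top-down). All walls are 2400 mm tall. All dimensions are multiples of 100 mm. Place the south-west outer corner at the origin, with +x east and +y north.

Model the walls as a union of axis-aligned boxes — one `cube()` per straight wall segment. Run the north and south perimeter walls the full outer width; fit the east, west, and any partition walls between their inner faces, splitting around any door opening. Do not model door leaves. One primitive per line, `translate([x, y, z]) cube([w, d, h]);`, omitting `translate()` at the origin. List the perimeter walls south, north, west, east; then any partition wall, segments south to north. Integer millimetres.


cube([7000, 100, 2400]);
translate([0, 2900, 0]) cube([7000, 100, 2400]);
translate([0, 100, 0]) cube([100, 2800, 2400]);
translate([6900, 100, 0]) cube([100, 2800, 2400]);


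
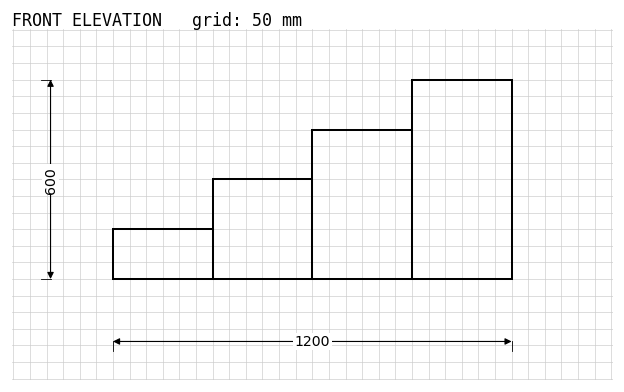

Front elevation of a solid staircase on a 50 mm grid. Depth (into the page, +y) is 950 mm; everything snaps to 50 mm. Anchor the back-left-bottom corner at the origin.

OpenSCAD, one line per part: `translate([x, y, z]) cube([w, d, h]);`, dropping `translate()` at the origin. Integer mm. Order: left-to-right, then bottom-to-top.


cube([300, 950, 150]);
translate([300, 0, 0]) cube([300, 950, 300]);
translate([600, 0, 0]) cube([300, 950, 450]);
translate([900, 0, 0]) cube([300, 950, 600]);


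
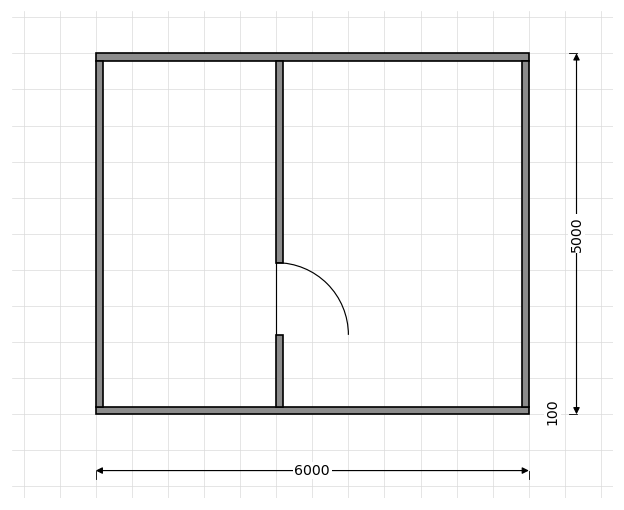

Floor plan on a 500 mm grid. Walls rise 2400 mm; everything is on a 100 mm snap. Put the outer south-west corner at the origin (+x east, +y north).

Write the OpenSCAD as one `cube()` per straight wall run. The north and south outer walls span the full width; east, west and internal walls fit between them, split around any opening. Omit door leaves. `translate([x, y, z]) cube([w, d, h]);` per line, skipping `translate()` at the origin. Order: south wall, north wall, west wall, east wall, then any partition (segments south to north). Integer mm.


cube([6000, 100, 2400]);
translate([0, 4900, 0]) cube([6000, 100, 2400]);
translate([0, 100, 0]) cube([100, 4800, 2400]);
translate([5900, 100, 0]) cube([100, 4800, 2400]);
translate([2500, 100, 0]) cube([100, 1000, 2400]);
translate([2500, 2100, 0]) cube([100, 2800, 2400]);


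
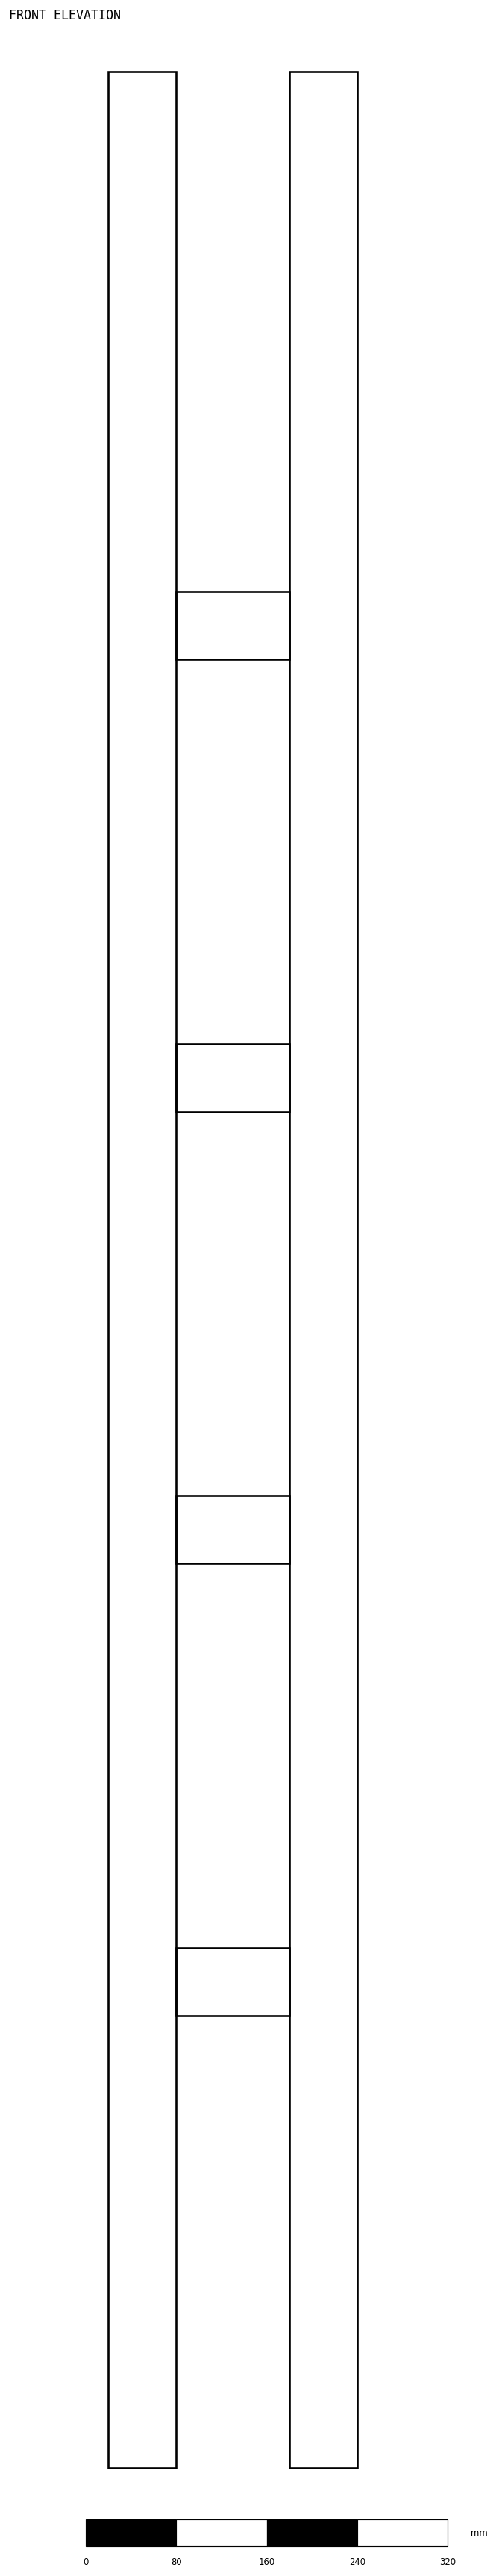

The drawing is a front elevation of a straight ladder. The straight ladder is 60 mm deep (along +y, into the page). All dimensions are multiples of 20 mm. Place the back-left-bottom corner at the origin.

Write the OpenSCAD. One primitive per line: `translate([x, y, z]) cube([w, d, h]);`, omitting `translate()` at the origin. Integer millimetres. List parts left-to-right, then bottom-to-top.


cube([60, 60, 2120]);
translate([60, 0, 400]) cube([100, 60, 60]);
translate([60, 0, 800]) cube([100, 60, 60]);
translate([60, 0, 1200]) cube([100, 60, 60]);
translate([60, 0, 1600]) cube([100, 60, 60]);
translate([160, 0, 0]) cube([60, 60, 2120]);
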